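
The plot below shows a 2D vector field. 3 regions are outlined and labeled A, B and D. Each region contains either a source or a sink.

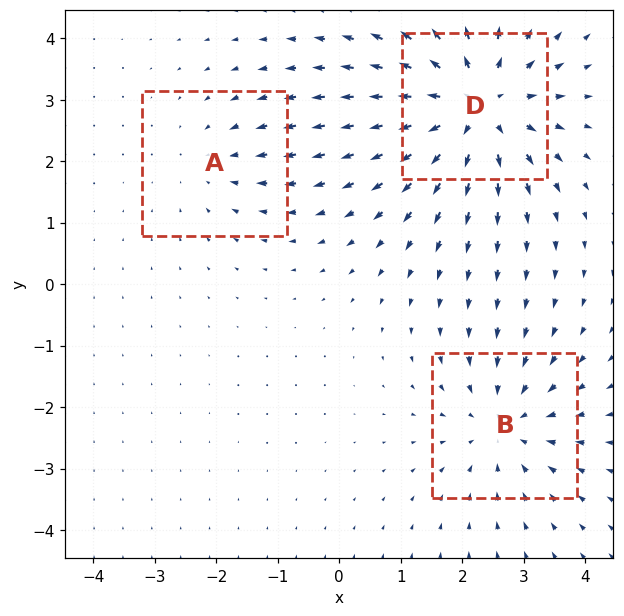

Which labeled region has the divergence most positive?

D

Divergence at each region's feature centre — A: about -2, B: about -3, D: about +5. Region D is most positive.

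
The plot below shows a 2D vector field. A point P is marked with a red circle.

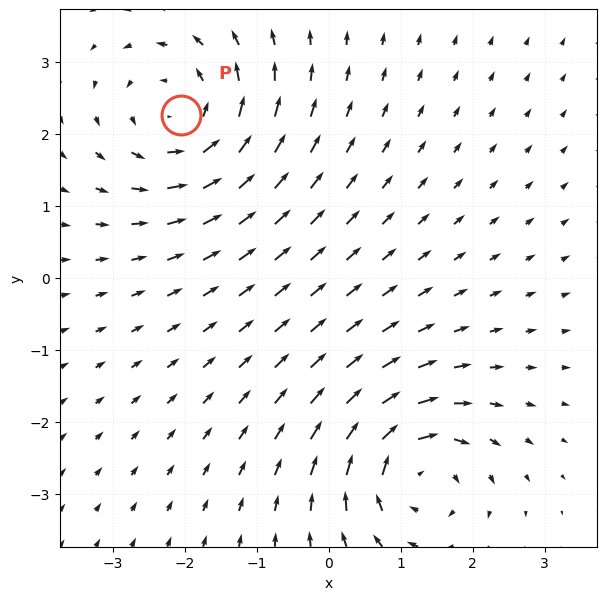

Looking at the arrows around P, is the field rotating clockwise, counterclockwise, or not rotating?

counterclockwise

Near P at (-2.0, 2.3) the arrows circulate counterclockwise. The curl (z-component) there is about +4; positive curl means counterclockwise rotation.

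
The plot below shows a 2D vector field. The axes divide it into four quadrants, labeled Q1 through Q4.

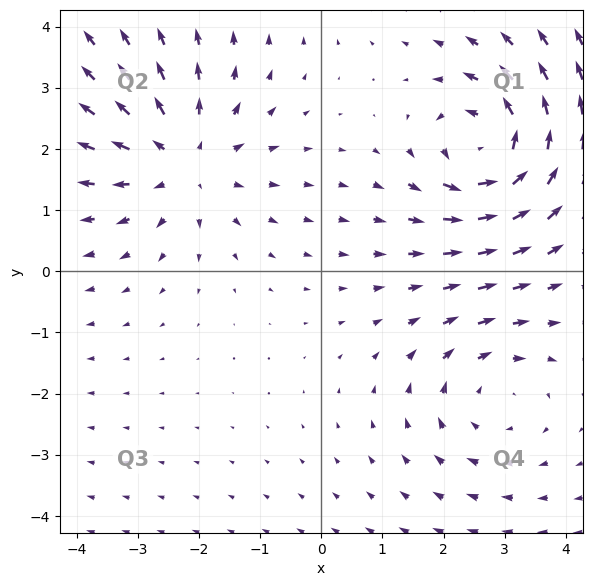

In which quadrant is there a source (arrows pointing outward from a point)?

Q2

The source sits at approximately (-2.2, 1.8), which lies in quadrant Q2. The divergence there is about +3, positive as expected for a source.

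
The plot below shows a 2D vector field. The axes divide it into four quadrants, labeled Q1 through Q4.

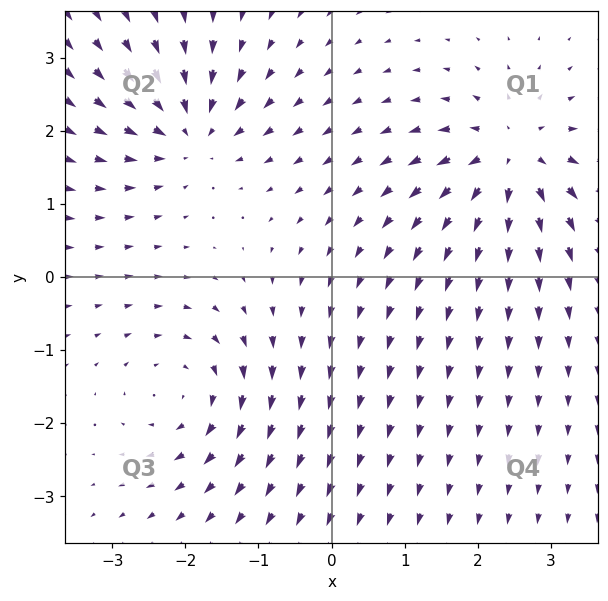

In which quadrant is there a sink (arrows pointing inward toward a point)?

Q2

The sink sits at approximately (-1.9, 2.0), which lies in quadrant Q2. The divergence there is about -5, negative as expected for a sink.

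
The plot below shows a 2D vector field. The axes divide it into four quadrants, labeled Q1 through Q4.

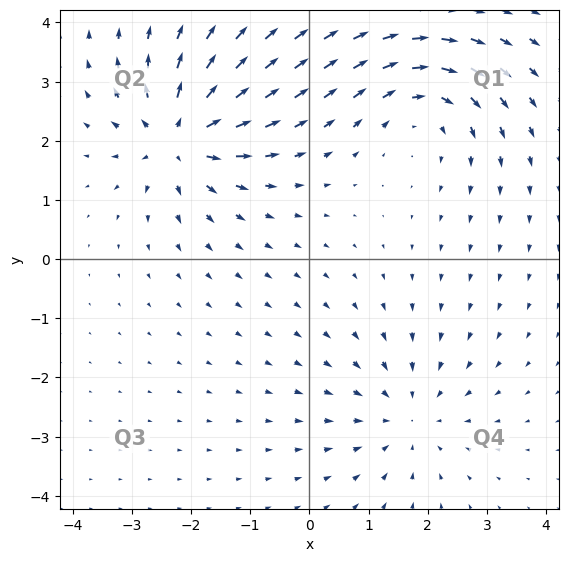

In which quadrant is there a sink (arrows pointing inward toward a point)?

Q4

The sink sits at approximately (1.7, -2.7), which lies in quadrant Q4. The divergence there is about -3, negative as expected for a sink.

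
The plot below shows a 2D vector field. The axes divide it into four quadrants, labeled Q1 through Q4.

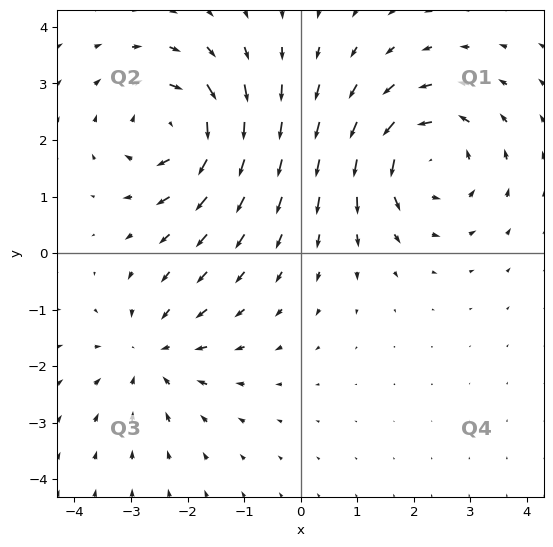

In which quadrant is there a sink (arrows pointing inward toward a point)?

Q3

The sink sits at approximately (-2.6, -1.8), which lies in quadrant Q3. The divergence there is about -3, negative as expected for a sink.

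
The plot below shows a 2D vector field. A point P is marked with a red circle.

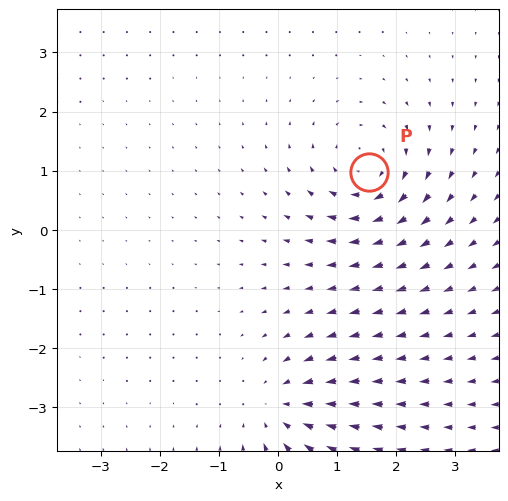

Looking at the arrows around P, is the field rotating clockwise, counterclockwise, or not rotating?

Near P at (1.5, 1.0) the arrows circulate clockwise. The curl (z-component) there is about -6; negative curl means clockwise rotation.

clockwise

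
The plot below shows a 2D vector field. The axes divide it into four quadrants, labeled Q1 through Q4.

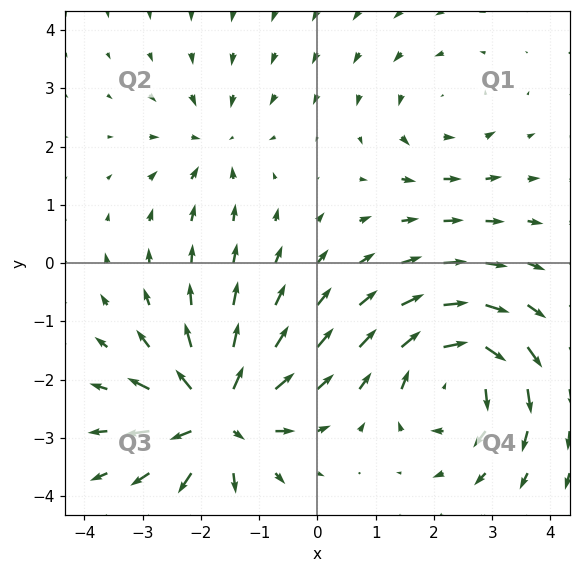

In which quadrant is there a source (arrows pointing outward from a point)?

Q3

The source sits at approximately (-1.7, -2.6), which lies in quadrant Q3. The divergence there is about +7, positive as expected for a source.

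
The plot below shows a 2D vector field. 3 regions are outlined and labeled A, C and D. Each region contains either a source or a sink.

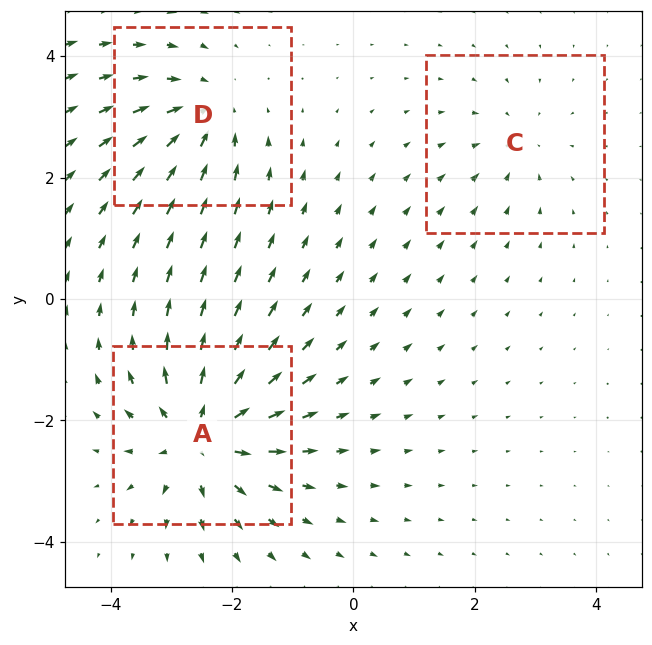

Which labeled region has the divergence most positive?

Divergence at each region's feature centre — A: about +6, C: about -2, D: about -4. Region A is most positive.

A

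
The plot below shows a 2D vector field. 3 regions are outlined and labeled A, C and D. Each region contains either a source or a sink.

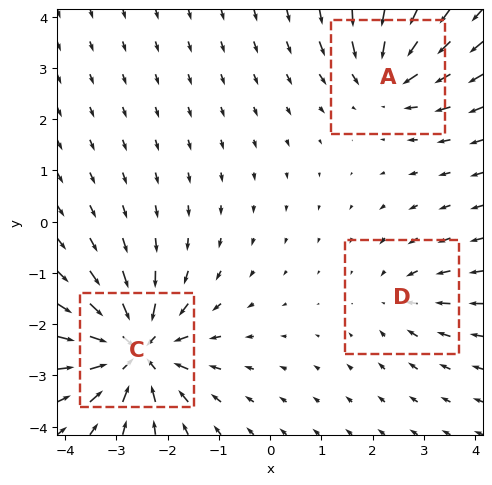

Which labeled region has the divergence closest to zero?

D

Divergence at each region's feature centre — A: about -4, C: about -6, D: about -2. Region D is closest to zero.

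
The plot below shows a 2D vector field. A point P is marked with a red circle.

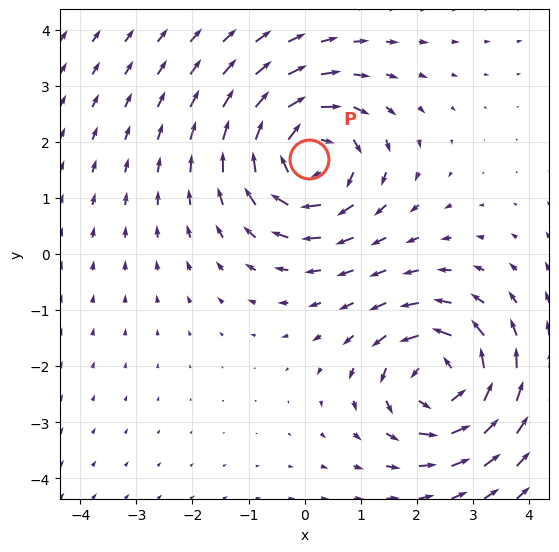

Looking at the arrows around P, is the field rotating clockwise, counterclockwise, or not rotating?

Near P at (0.1, 1.7) the arrows circulate clockwise. The curl (z-component) there is about -6; negative curl means clockwise rotation.

clockwise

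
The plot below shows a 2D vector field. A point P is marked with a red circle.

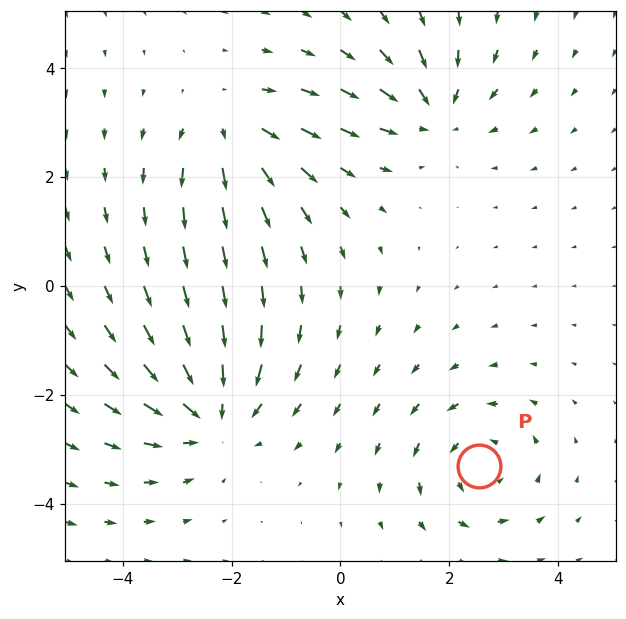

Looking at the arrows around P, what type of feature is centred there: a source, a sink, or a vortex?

At P (2.5, -3.3) the arrows circulate counterclockwise. Divergence ≈0, curl about +4 — near-zero divergence with nonzero curl is a vortex.

vortex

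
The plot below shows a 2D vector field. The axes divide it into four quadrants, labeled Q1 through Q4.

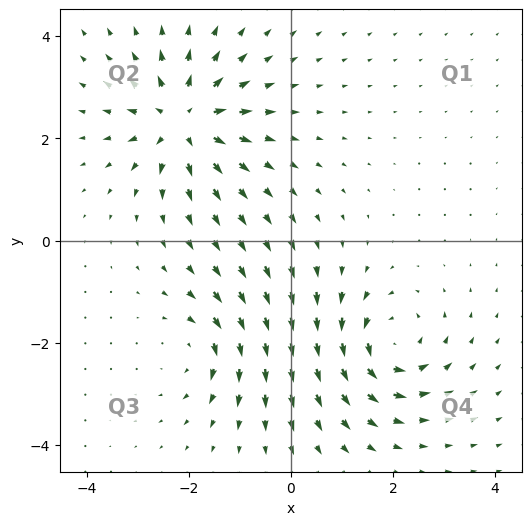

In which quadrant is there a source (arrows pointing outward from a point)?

Q2

The source sits at approximately (-2.1, 2.3), which lies in quadrant Q2. The divergence there is about +6, positive as expected for a source.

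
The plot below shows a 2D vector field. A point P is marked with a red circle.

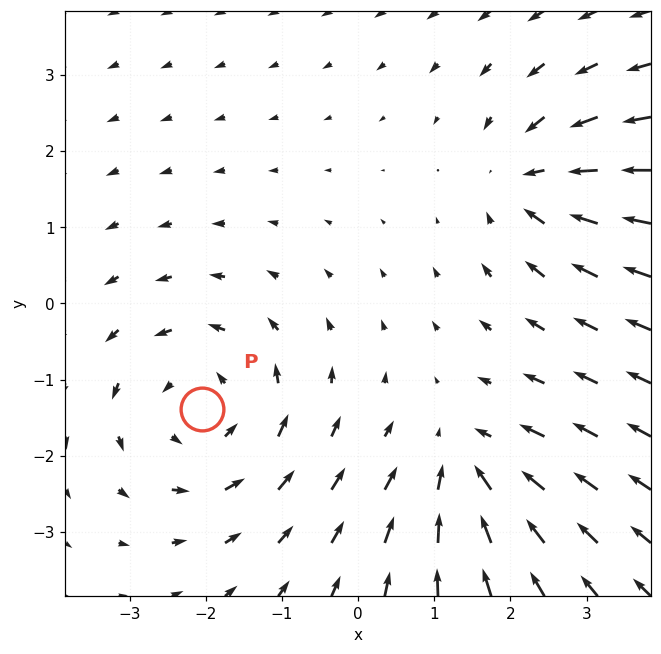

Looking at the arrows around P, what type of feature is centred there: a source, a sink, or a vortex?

At P (-2.1, -1.4) the arrows circulate counterclockwise. Divergence ≈0, curl about +3 — near-zero divergence with nonzero curl is a vortex.

vortex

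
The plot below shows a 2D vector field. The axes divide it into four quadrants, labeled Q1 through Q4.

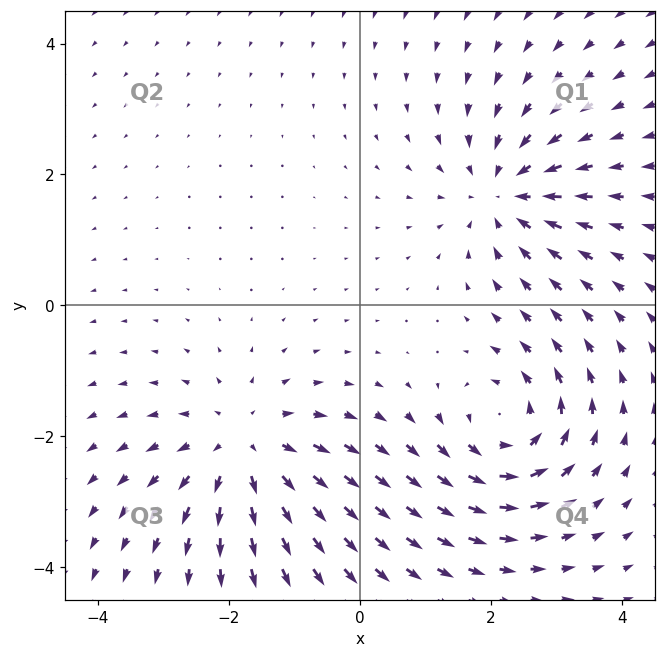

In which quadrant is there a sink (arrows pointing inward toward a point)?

Q1

The sink sits at approximately (2.2, 1.7), which lies in quadrant Q1. The divergence there is about -4, negative as expected for a sink.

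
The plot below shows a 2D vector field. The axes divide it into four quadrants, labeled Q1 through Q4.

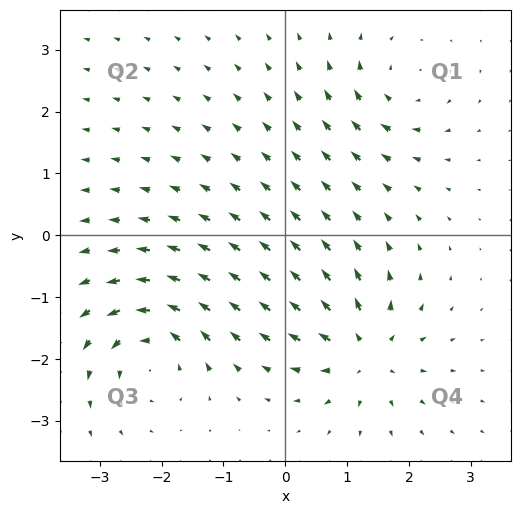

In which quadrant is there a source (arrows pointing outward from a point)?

The source sits at approximately (1.3, -1.9), which lies in quadrant Q4. The divergence there is about +6, positive as expected for a source.

Q4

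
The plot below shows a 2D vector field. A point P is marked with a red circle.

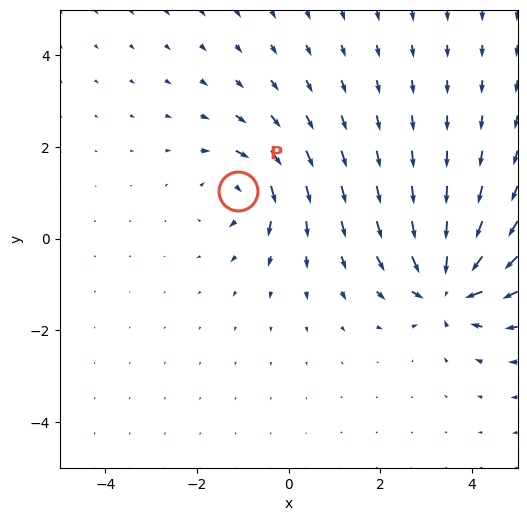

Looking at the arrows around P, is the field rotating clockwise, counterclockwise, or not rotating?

clockwise

Near P at (-1.1, 1.0) the arrows circulate clockwise. The curl (z-component) there is about -5; negative curl means clockwise rotation.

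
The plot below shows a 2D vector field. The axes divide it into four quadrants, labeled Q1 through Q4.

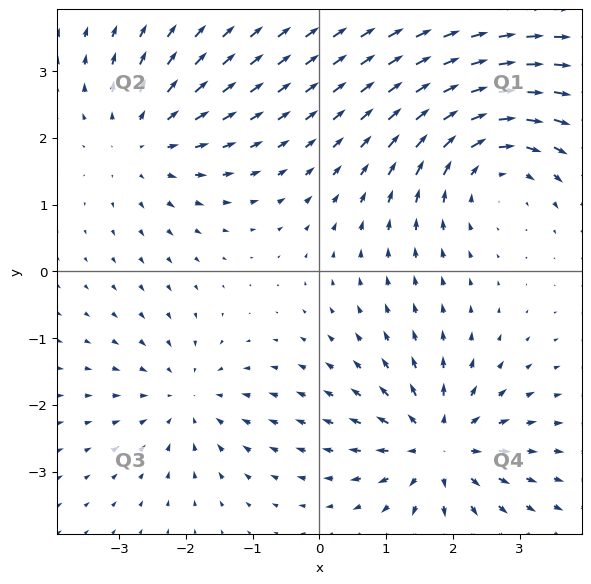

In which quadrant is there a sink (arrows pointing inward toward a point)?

Q3

The sink sits at approximately (-2.0, -1.9), which lies in quadrant Q3. The divergence there is about -3, negative as expected for a sink.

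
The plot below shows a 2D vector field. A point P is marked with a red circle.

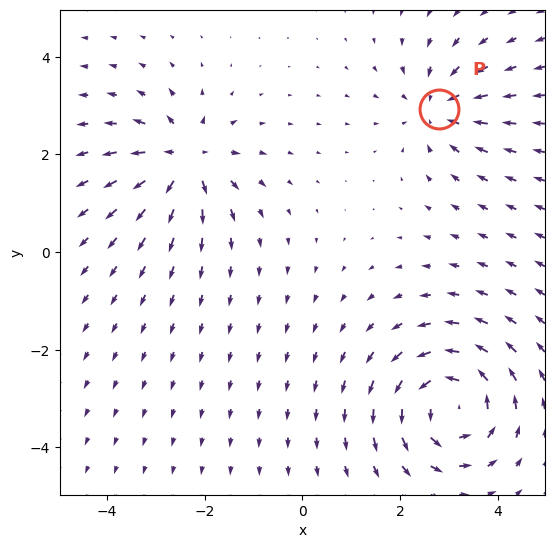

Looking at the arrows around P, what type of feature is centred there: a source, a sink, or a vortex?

At P (2.8, 2.9) the arrows converge inward. Divergence about -4, curl ≈0 — negative divergence with near-zero curl is a sink.

sink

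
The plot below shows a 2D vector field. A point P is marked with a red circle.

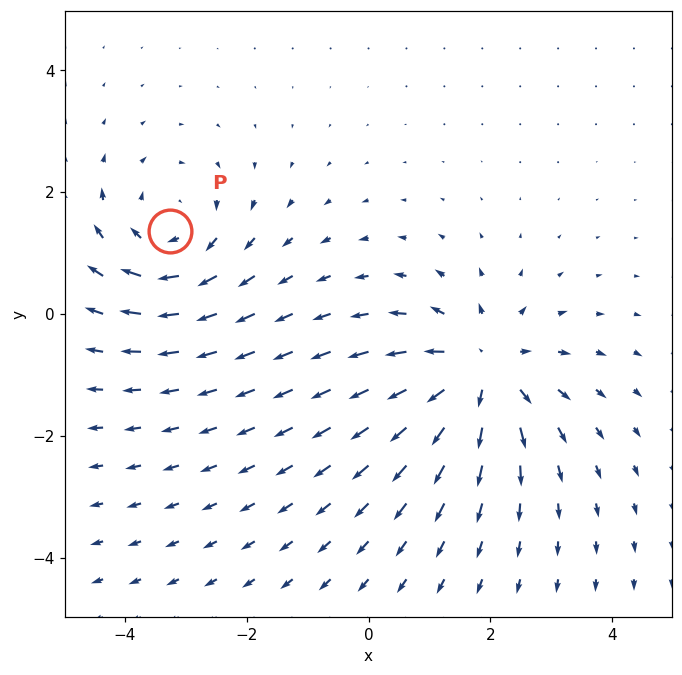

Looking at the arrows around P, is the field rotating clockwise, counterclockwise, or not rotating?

clockwise

Near P at (-3.3, 1.4) the arrows circulate clockwise. The curl (z-component) there is about -3; negative curl means clockwise rotation.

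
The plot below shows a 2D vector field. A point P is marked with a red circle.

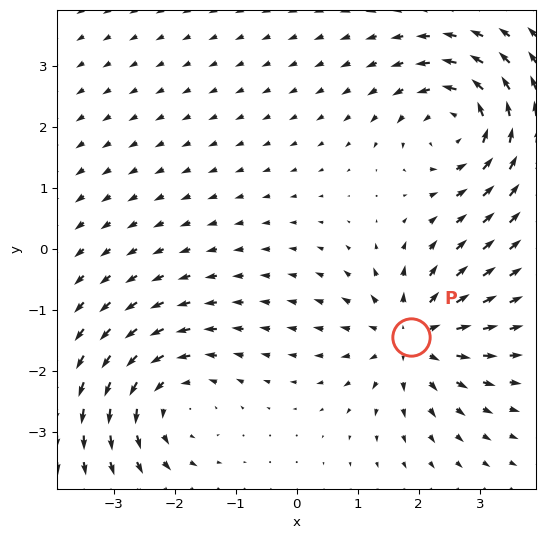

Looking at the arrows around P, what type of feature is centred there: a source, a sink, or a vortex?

source

At P (1.9, -1.4) the arrows spread outward. Divergence about +6, curl ≈0 — positive divergence with near-zero curl is a source.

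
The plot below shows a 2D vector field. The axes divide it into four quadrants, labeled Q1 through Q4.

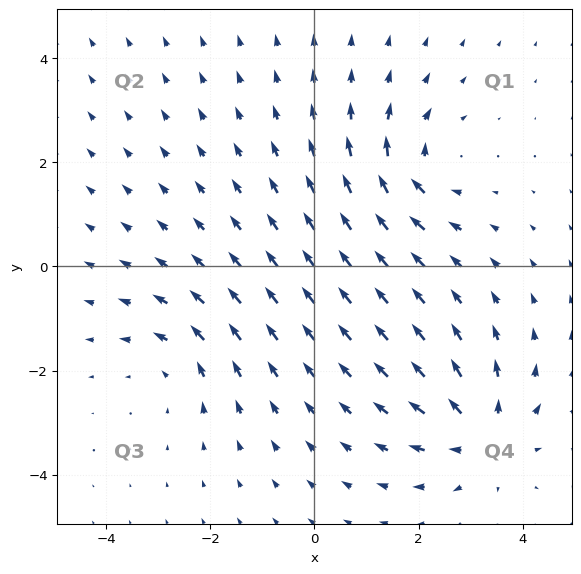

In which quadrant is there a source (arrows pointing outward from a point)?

Q4

The source sits at approximately (3.2, -3.2), which lies in quadrant Q4. The divergence there is about +5, positive as expected for a source.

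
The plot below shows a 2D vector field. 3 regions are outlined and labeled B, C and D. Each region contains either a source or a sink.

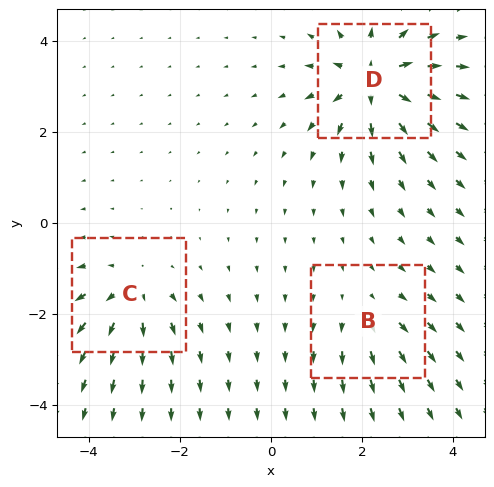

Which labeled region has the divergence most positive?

Divergence at each region's feature centre — B: about +3, C: about +4, D: about +6. Region D is most positive.

D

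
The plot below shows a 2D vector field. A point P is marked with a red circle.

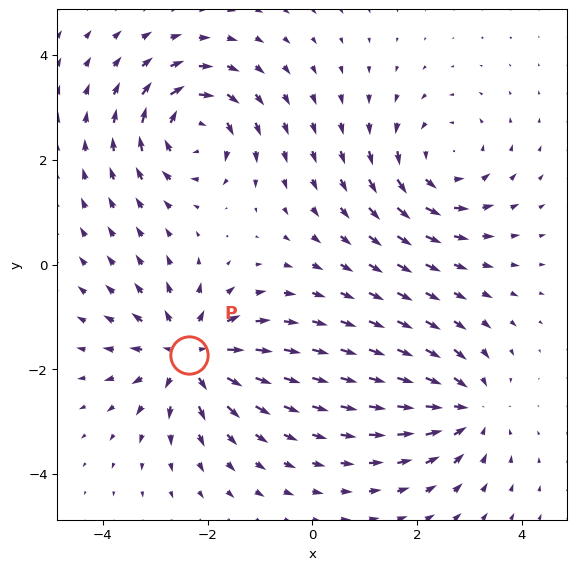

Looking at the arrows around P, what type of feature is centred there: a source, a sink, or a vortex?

At P (-2.4, -1.7) the arrows spread outward. Divergence about +5, curl ≈0 — positive divergence with near-zero curl is a source.

source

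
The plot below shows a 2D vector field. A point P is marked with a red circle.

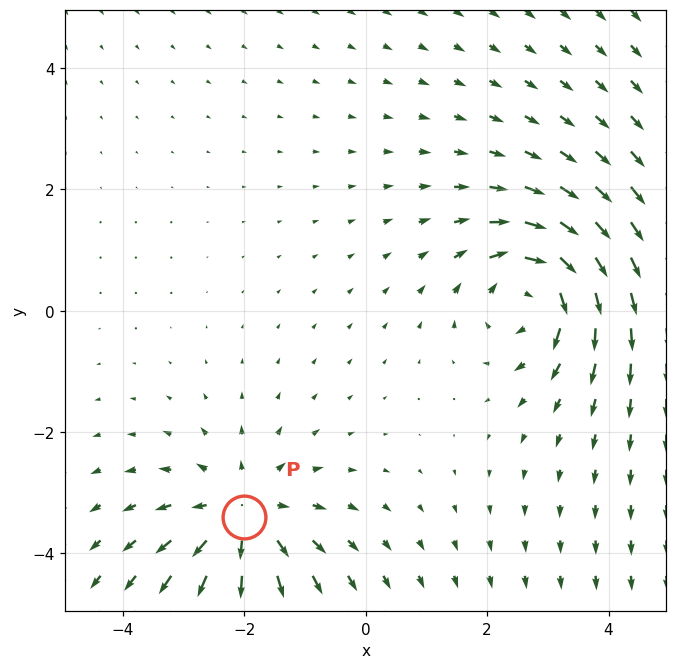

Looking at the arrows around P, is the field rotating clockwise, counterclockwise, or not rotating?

Near P at (-2.0, -3.4) the arrows show no circulation. The curl there is ≈0.

not rotating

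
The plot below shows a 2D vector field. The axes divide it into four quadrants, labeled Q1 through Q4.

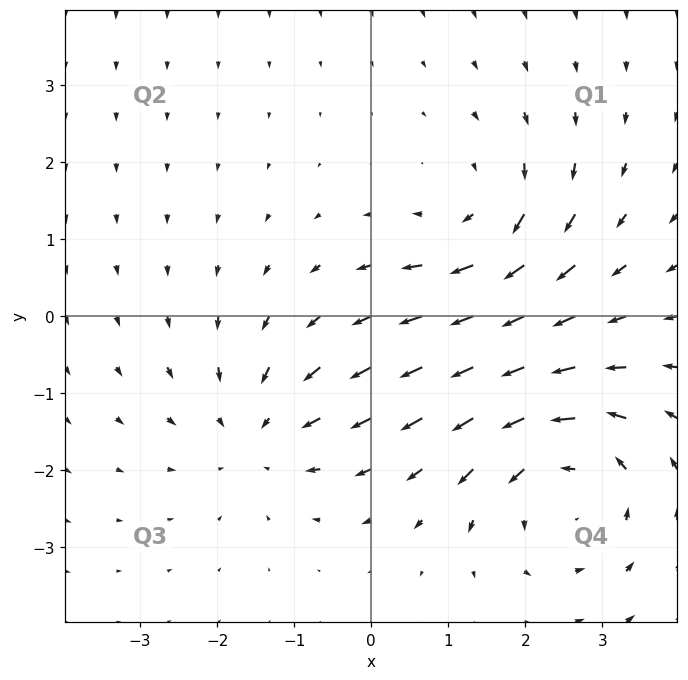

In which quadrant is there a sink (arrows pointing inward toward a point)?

Q3

The sink sits at approximately (-1.4, -1.5), which lies in quadrant Q3. The divergence there is about -3, negative as expected for a sink.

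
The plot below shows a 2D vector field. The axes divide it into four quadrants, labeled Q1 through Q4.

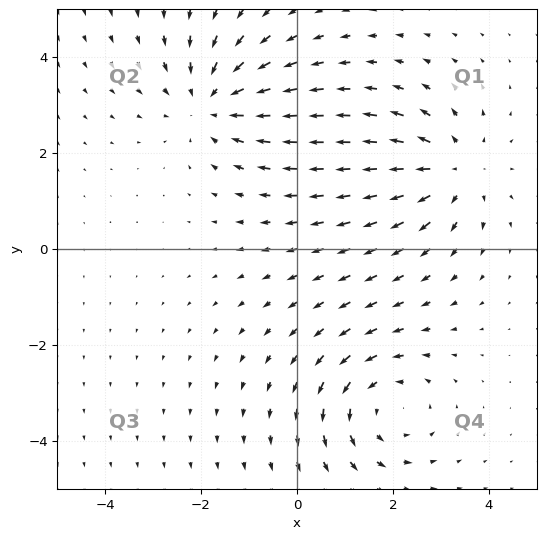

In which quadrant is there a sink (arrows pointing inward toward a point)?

The sink sits at approximately (-1.8, 3.1), which lies in quadrant Q2. The divergence there is about -4, negative as expected for a sink.

Q2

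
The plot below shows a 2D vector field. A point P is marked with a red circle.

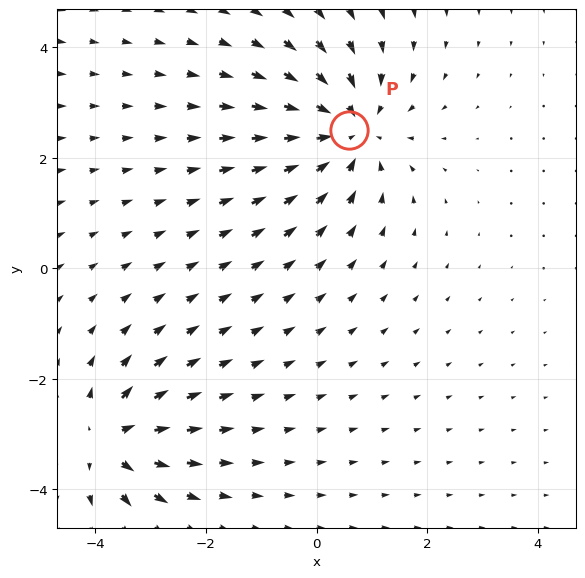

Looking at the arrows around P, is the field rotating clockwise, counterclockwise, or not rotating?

Near P at (0.6, 2.5) the arrows show no circulation. The curl there is ≈0.

not rotating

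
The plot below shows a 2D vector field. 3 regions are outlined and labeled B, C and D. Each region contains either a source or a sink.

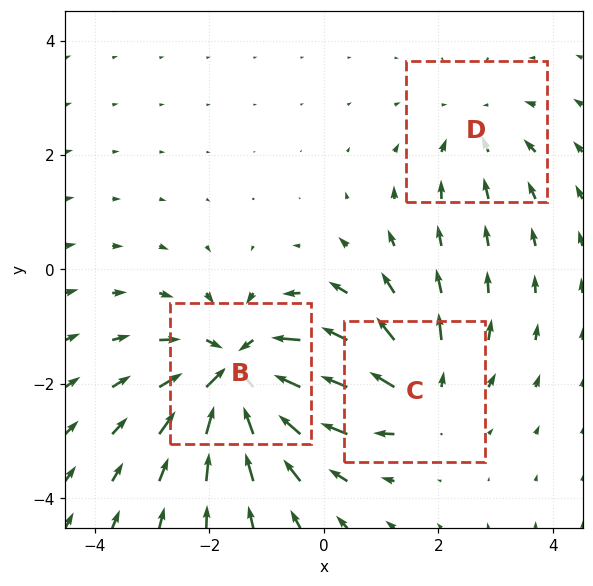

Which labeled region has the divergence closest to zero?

D

Divergence at each region's feature centre — B: about -5, C: about +3, D: about -2. Region D is closest to zero.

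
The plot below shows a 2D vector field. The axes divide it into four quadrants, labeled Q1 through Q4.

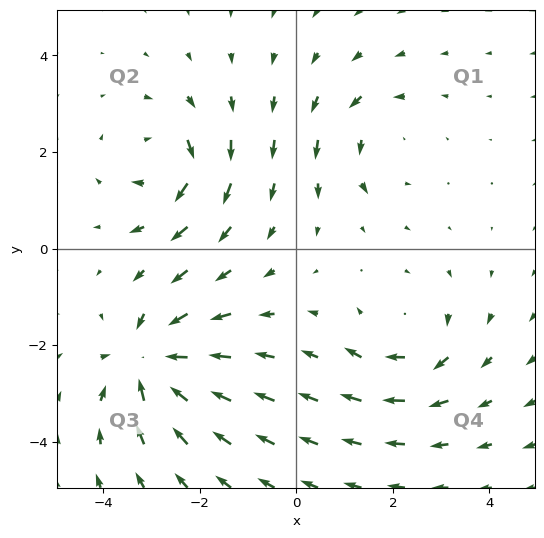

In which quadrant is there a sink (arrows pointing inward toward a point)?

Q3

The sink sits at approximately (-3.0, -2.3), which lies in quadrant Q3. The divergence there is about -6, negative as expected for a sink.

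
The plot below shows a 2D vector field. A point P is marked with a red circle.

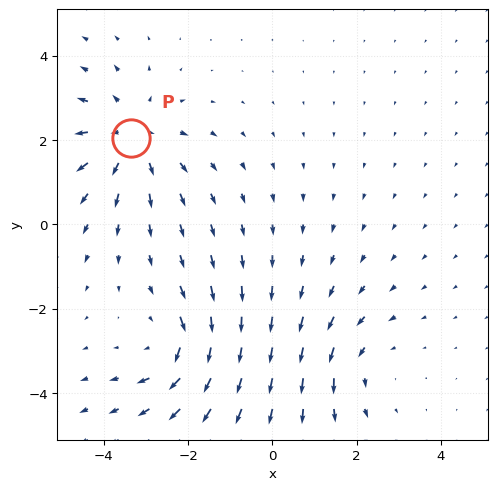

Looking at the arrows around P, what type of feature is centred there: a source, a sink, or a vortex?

At P (-3.3, 2.0) the arrows spread outward. Divergence about +3, curl ≈0 — positive divergence with near-zero curl is a source.

source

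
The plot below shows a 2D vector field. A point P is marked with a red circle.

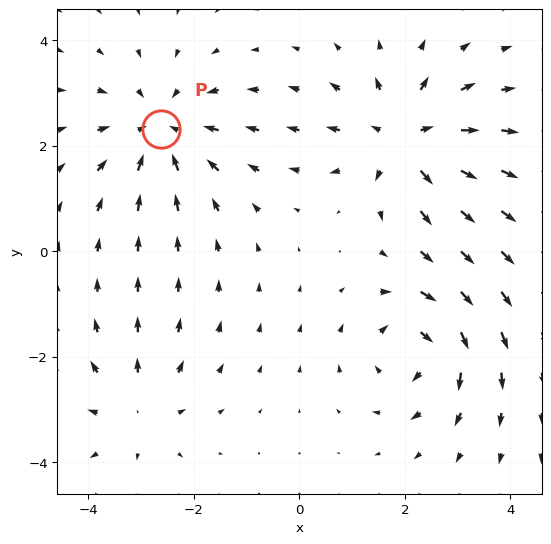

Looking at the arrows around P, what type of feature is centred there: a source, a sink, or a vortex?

At P (-2.6, 2.3) the arrows converge inward. Divergence about -4, curl ≈0 — negative divergence with near-zero curl is a sink.

sink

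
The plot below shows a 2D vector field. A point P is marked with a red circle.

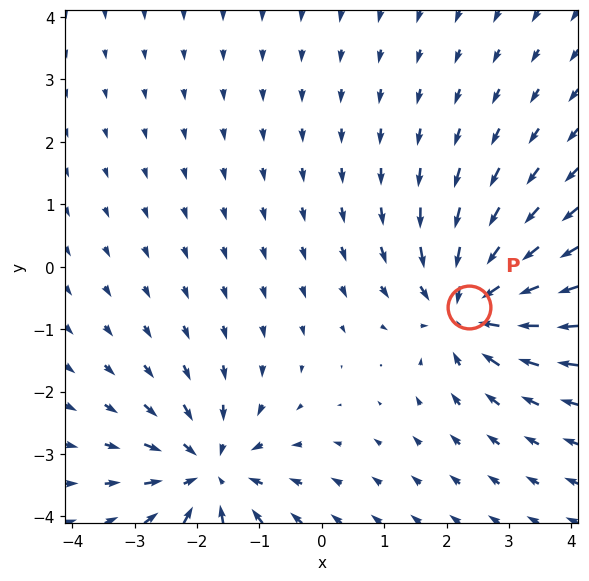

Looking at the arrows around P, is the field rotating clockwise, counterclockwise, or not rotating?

not rotating

Near P at (2.4, -0.6) the arrows show no circulation. The curl there is ≈0.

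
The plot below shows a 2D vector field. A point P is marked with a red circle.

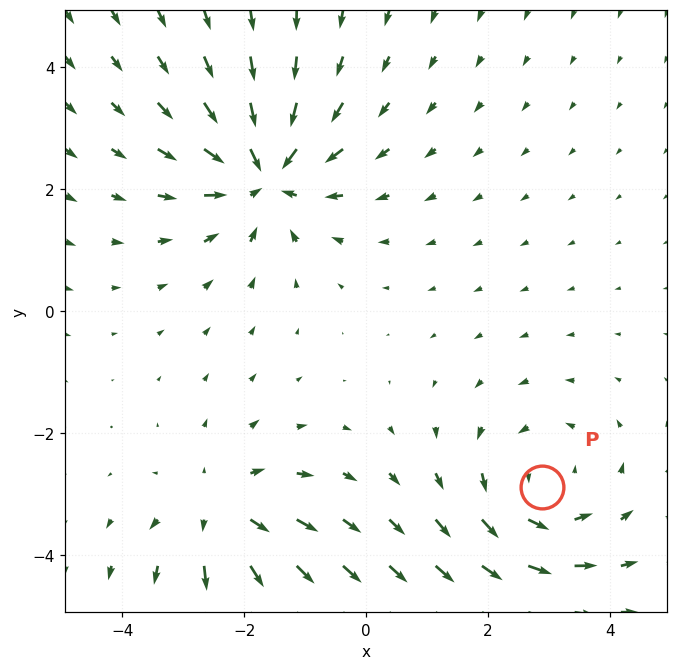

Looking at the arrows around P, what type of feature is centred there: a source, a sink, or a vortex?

vortex

At P (2.9, -2.9) the arrows circulate counterclockwise. Divergence ≈0, curl about +3 — near-zero divergence with nonzero curl is a vortex.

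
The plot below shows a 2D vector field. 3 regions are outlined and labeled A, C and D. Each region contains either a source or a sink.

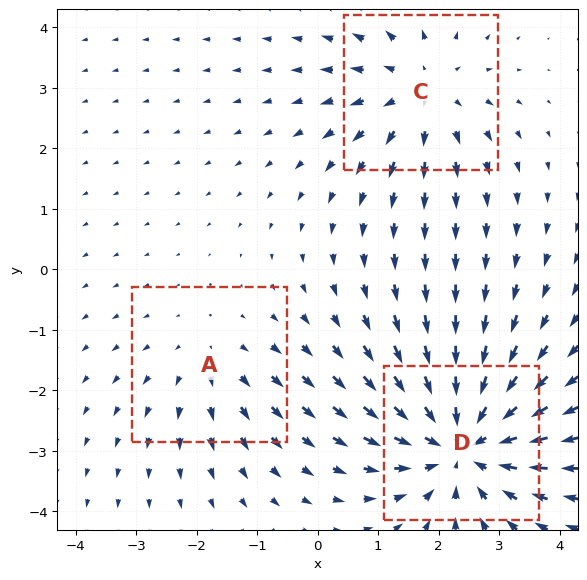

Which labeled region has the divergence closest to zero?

A

Divergence at each region's feature centre — A: about +2, C: about +3, D: about -4. Region A is closest to zero.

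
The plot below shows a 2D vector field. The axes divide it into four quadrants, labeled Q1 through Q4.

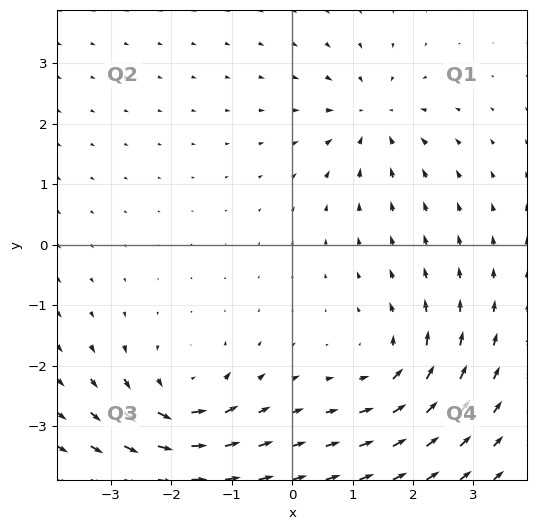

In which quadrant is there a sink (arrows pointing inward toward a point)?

Q1

The sink sits at approximately (1.3, 2.1), which lies in quadrant Q1. The divergence there is about -3, negative as expected for a sink.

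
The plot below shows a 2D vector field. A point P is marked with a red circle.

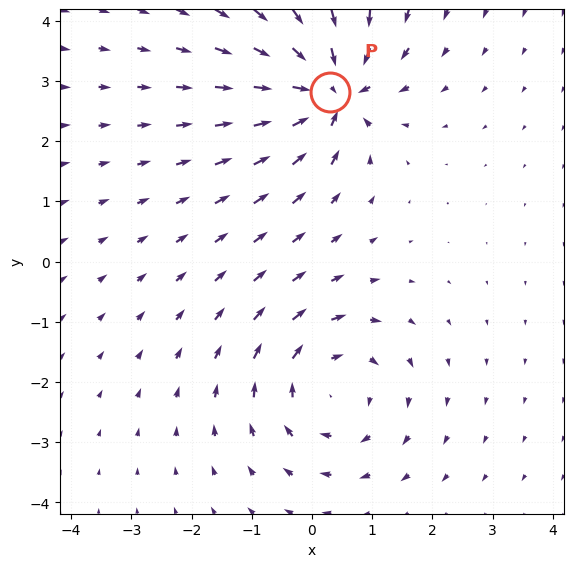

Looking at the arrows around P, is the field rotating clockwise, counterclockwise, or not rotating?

not rotating

Near P at (0.3, 2.8) the arrows show no circulation. The curl there is ≈0.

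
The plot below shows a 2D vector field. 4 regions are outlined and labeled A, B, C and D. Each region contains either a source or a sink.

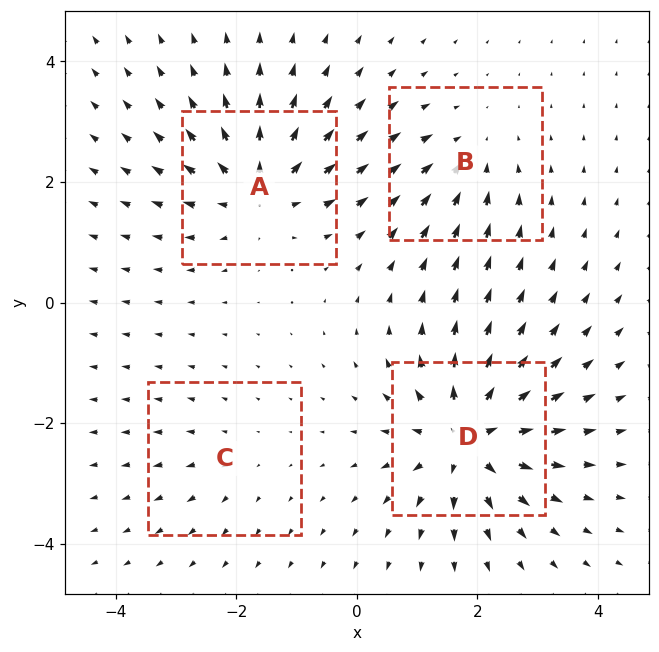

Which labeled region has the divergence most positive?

Divergence at each region's feature centre — A: about +6, B: about -4, C: about +2, D: about +8. Region D is most positive.

D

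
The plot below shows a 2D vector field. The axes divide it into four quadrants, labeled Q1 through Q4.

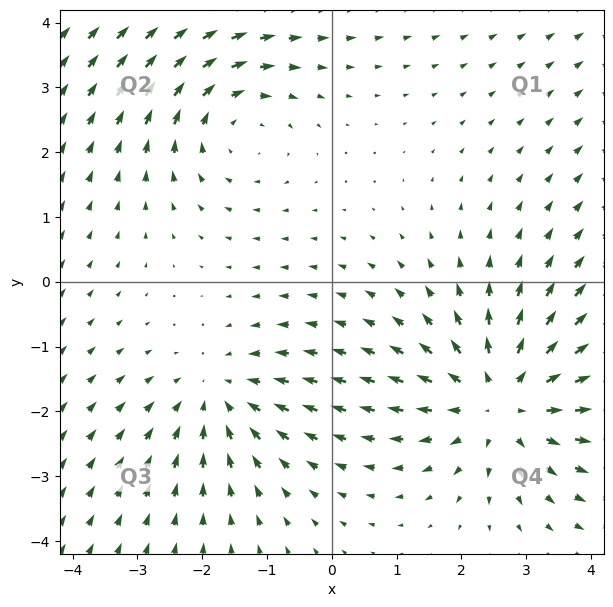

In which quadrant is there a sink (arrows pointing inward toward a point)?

The sink sits at approximately (-1.7, -1.8), which lies in quadrant Q3. The divergence there is about -2, negative as expected for a sink.

Q3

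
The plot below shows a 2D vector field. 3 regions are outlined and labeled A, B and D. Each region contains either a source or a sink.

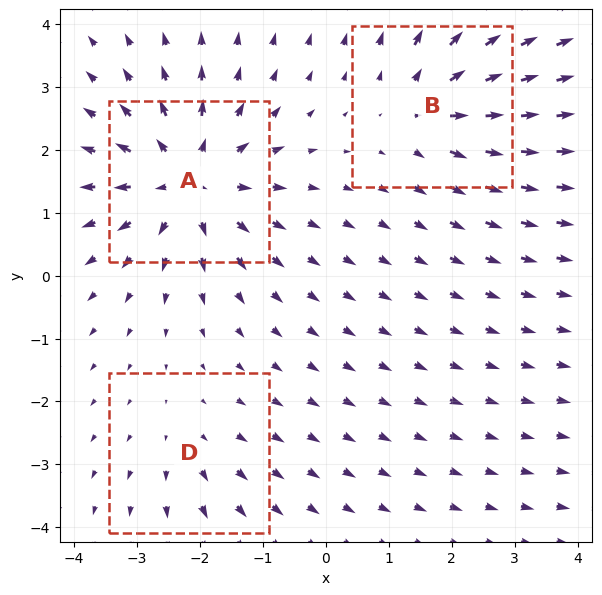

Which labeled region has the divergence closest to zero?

Divergence at each region's feature centre — A: about +5, B: about +3, D: about +2. Region D is closest to zero.

D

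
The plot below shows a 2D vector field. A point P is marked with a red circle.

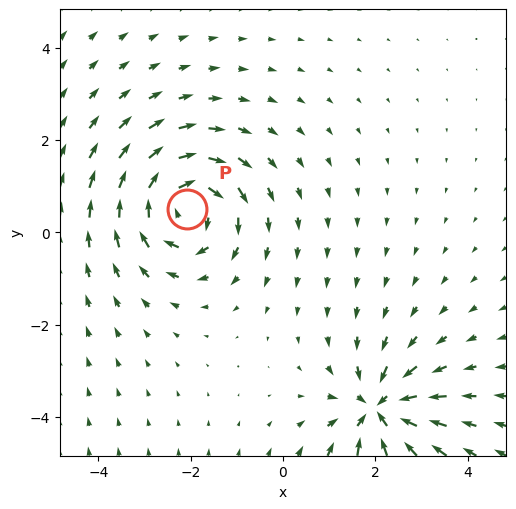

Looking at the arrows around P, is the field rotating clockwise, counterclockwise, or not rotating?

clockwise

Near P at (-2.1, 0.5) the arrows circulate clockwise. The curl (z-component) there is about -4; negative curl means clockwise rotation.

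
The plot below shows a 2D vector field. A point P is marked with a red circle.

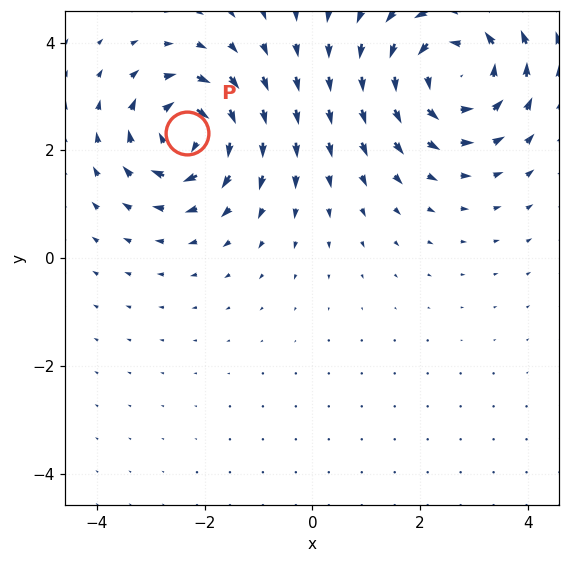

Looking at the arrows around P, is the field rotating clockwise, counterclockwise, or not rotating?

Near P at (-2.3, 2.3) the arrows circulate clockwise. The curl (z-component) there is about -6; negative curl means clockwise rotation.

clockwise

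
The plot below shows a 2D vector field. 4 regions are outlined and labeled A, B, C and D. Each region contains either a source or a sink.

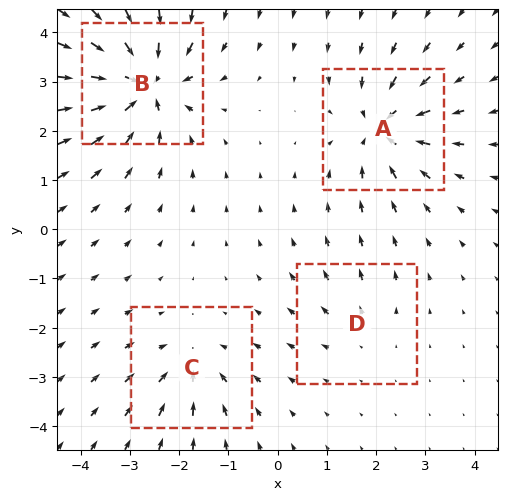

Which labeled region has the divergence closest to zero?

D

Divergence at each region's feature centre — A: about -6, B: about -9, C: about -4, D: about +2. Region D is closest to zero.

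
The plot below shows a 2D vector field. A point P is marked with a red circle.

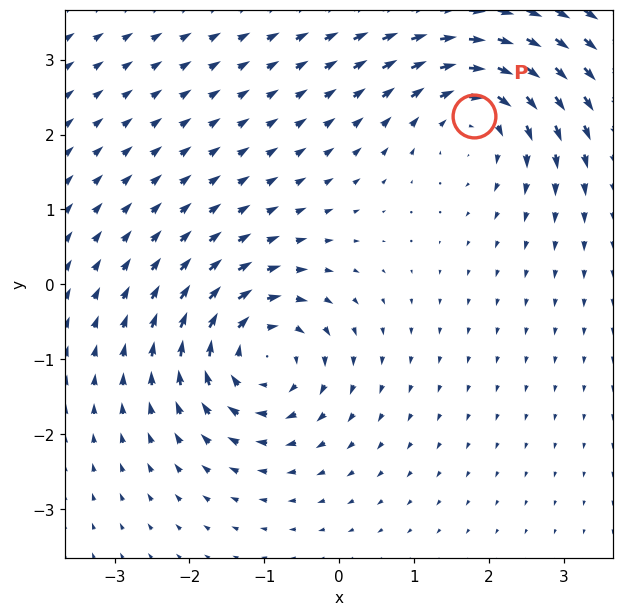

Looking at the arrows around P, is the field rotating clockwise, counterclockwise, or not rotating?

clockwise

Near P at (1.8, 2.2) the arrows circulate clockwise. The curl (z-component) there is about -5; negative curl means clockwise rotation.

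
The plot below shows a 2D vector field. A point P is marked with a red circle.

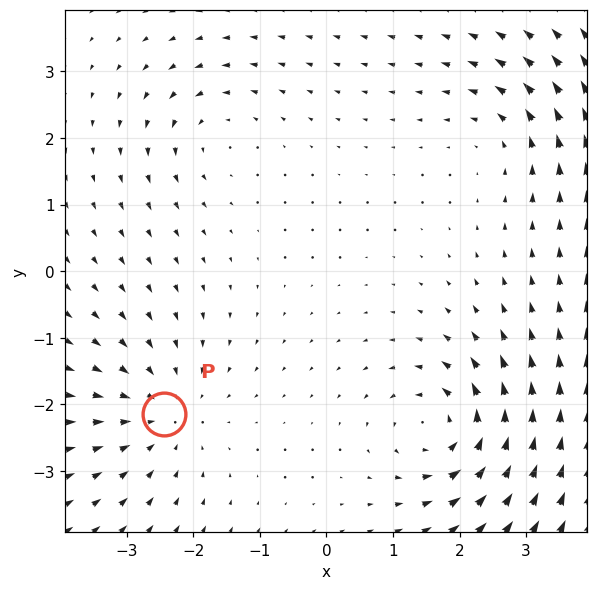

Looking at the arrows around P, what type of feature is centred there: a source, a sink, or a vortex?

sink

At P (-2.4, -2.1) the arrows converge inward. Divergence about -3, curl ≈0 — negative divergence with near-zero curl is a sink.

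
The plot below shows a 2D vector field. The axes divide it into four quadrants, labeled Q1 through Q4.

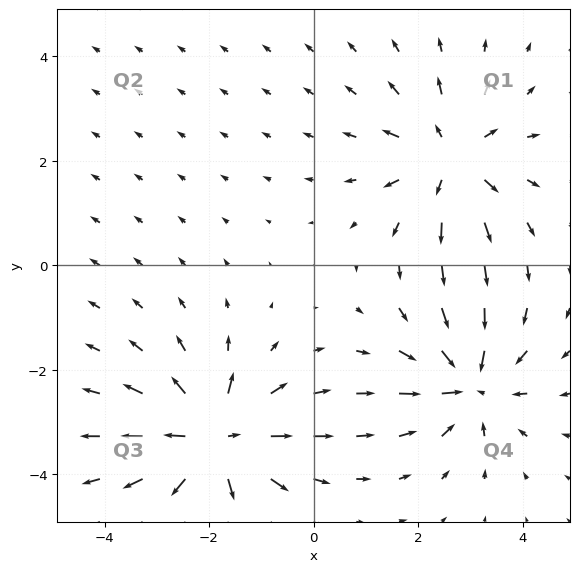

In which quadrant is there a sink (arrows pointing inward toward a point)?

The sink sits at approximately (3.0, -2.3), which lies in quadrant Q4. The divergence there is about -5, negative as expected for a sink.

Q4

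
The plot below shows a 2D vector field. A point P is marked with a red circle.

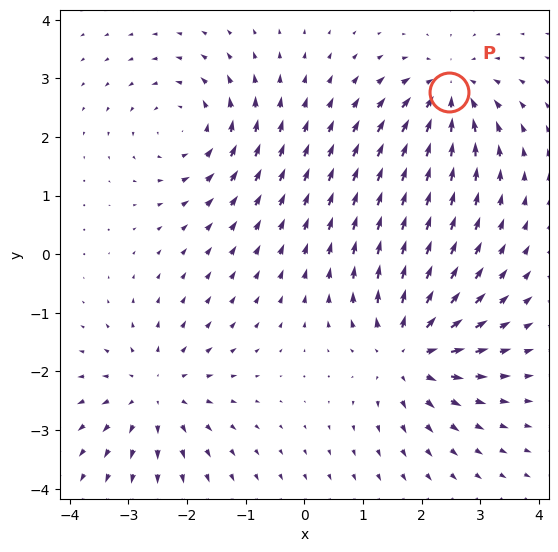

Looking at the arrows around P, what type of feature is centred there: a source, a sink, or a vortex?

sink

At P (2.5, 2.8) the arrows converge inward. Divergence about -5, curl ≈0 — negative divergence with near-zero curl is a sink.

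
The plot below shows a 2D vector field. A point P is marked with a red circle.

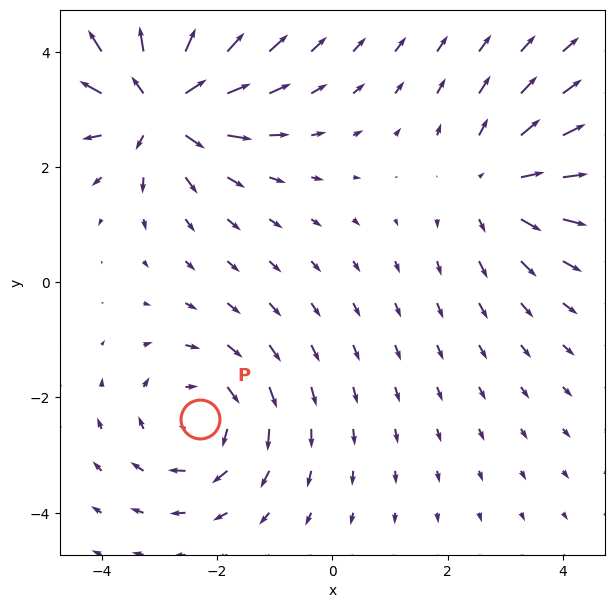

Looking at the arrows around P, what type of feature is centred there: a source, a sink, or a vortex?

At P (-2.3, -2.4) the arrows circulate clockwise. Divergence ≈0, curl about -3 — near-zero divergence with nonzero curl is a vortex.

vortex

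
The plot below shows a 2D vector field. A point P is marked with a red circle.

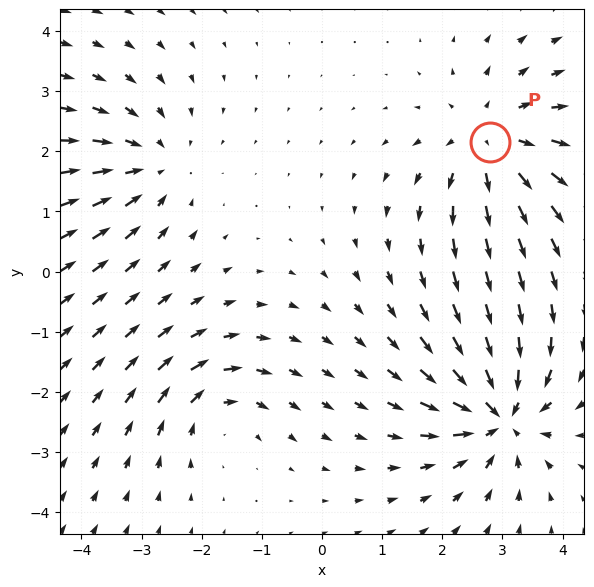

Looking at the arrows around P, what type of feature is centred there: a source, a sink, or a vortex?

At P (2.8, 2.2) the arrows spread outward. Divergence about +5, curl ≈0 — positive divergence with near-zero curl is a source.

source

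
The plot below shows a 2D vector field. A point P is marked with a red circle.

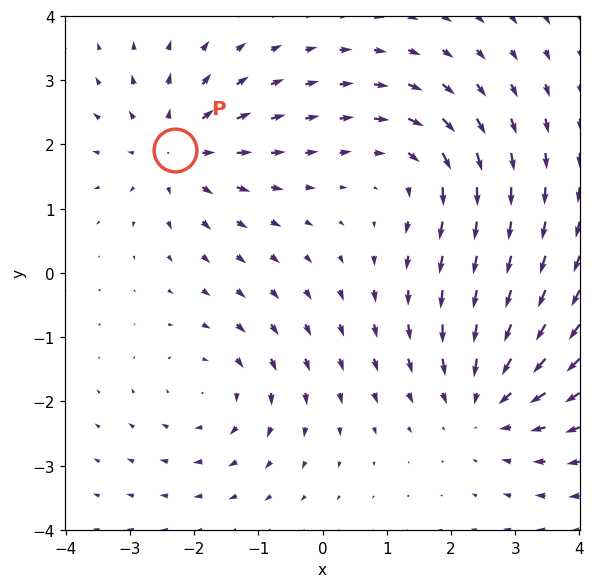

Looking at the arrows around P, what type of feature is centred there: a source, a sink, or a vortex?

source

At P (-2.3, 1.9) the arrows spread outward. Divergence about +4, curl ≈0 — positive divergence with near-zero curl is a source.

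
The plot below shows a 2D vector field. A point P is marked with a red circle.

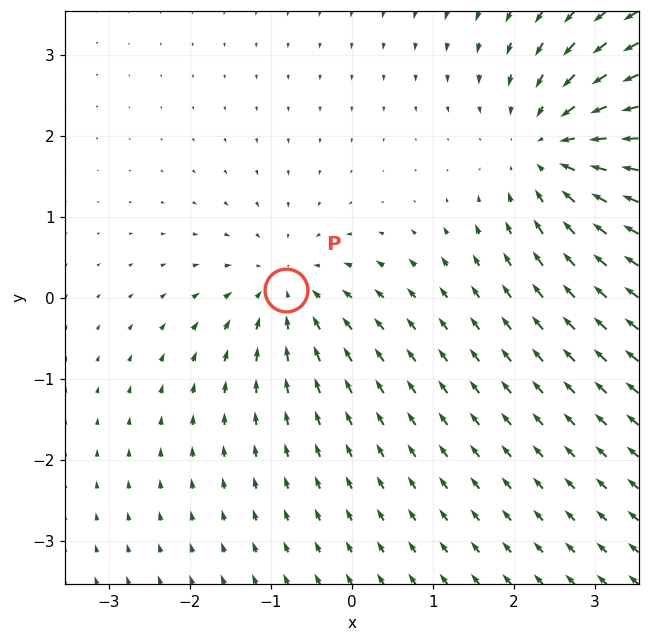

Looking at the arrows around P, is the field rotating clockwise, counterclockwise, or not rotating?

not rotating

Near P at (-0.8, 0.1) the arrows show no circulation. The curl there is ≈0.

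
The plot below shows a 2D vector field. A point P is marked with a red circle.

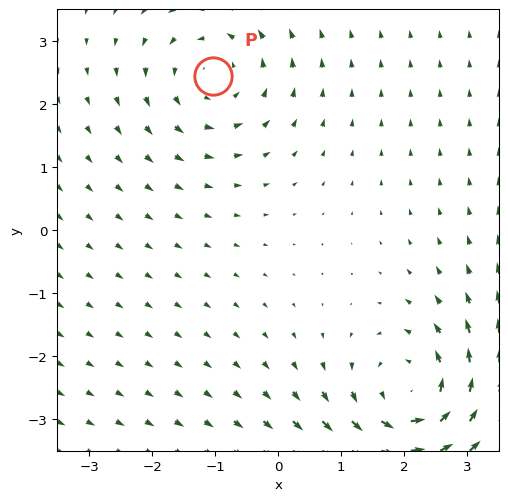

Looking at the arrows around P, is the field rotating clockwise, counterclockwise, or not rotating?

Near P at (-1.0, 2.4) the arrows circulate counterclockwise. The curl (z-component) there is about +3; positive curl means counterclockwise rotation.

counterclockwise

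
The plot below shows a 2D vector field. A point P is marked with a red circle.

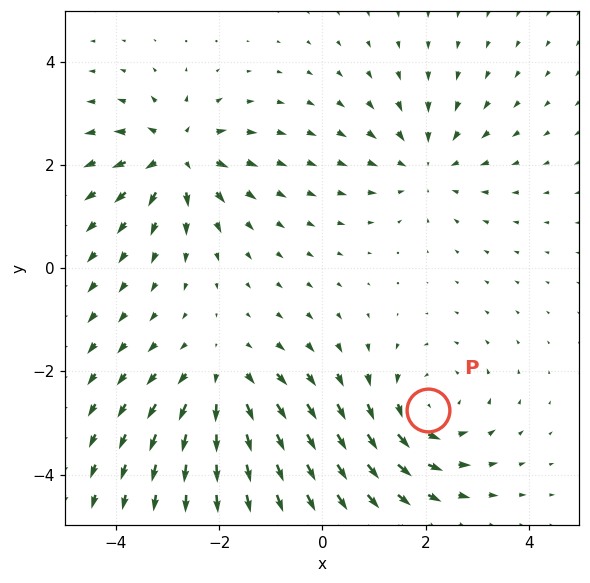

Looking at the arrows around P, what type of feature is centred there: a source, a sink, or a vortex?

vortex

At P (2.0, -2.8) the arrows circulate counterclockwise. Divergence ≈0, curl about +4 — near-zero divergence with nonzero curl is a vortex.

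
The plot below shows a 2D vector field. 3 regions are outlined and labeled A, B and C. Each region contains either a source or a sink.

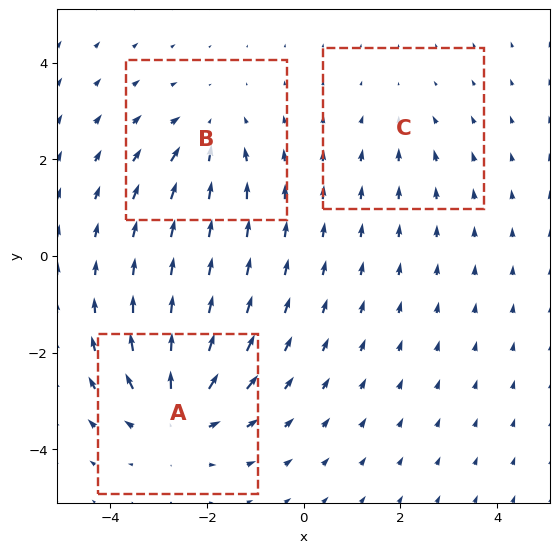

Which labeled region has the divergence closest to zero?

C

Divergence at each region's feature centre — A: about +5, B: about -3, C: about -2. Region C is closest to zero.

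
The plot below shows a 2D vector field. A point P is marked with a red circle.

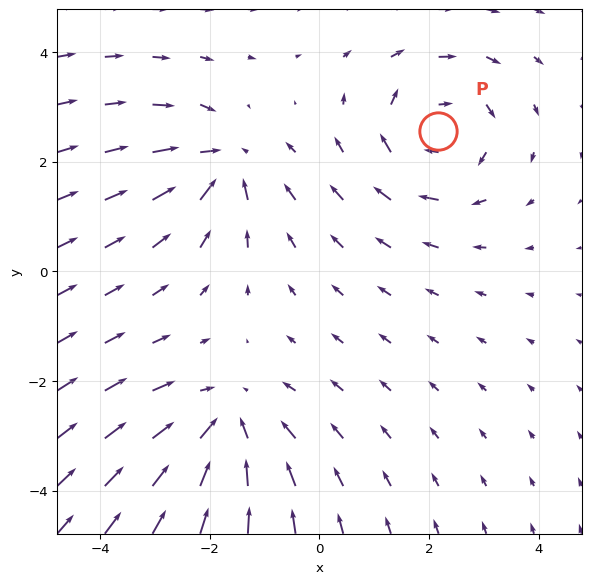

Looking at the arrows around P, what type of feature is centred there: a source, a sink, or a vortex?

vortex

At P (2.2, 2.6) the arrows circulate clockwise. Divergence ≈0, curl about -4 — near-zero divergence with nonzero curl is a vortex.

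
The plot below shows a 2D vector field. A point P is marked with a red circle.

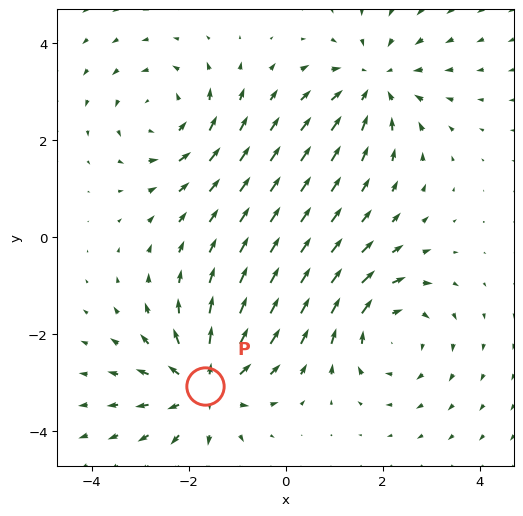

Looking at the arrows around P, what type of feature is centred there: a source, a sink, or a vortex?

At P (-1.7, -3.1) the arrows spread outward. Divergence about +5, curl ≈0 — positive divergence with near-zero curl is a source.

source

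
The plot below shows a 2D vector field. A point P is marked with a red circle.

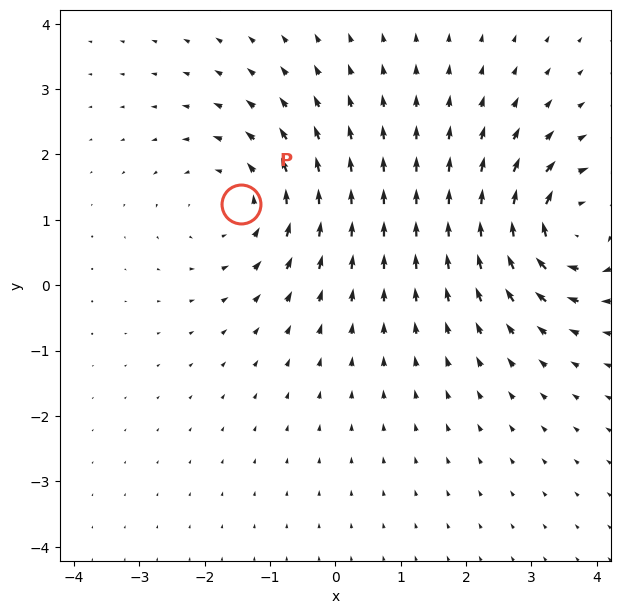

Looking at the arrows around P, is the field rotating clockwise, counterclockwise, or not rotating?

Near P at (-1.4, 1.2) the arrows circulate counterclockwise. The curl (z-component) there is about +3; positive curl means counterclockwise rotation.

counterclockwise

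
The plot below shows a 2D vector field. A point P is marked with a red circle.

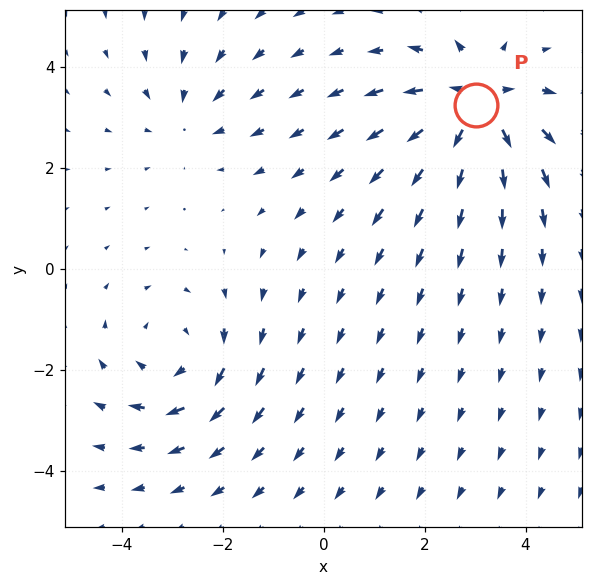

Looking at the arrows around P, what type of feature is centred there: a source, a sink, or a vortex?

At P (3.0, 3.2) the arrows spread outward. Divergence about +5, curl ≈0 — positive divergence with near-zero curl is a source.

source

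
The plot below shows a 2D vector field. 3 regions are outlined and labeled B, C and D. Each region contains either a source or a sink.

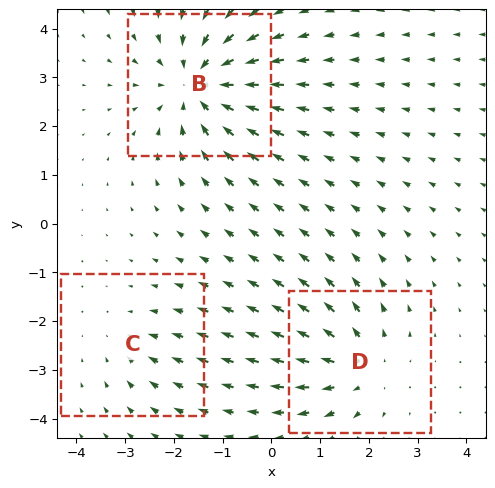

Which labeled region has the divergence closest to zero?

C

Divergence at each region's feature centre — B: about -4, C: about -2, D: about +3. Region C is closest to zero.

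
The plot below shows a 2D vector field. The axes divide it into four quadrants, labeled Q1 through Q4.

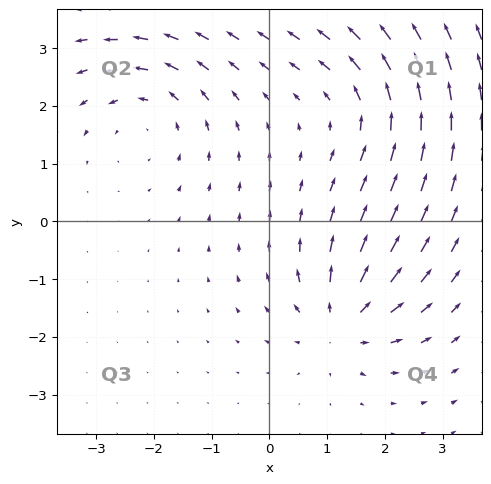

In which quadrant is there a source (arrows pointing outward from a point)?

The source sits at approximately (1.3, -1.7), which lies in quadrant Q4. The divergence there is about +5, positive as expected for a source.

Q4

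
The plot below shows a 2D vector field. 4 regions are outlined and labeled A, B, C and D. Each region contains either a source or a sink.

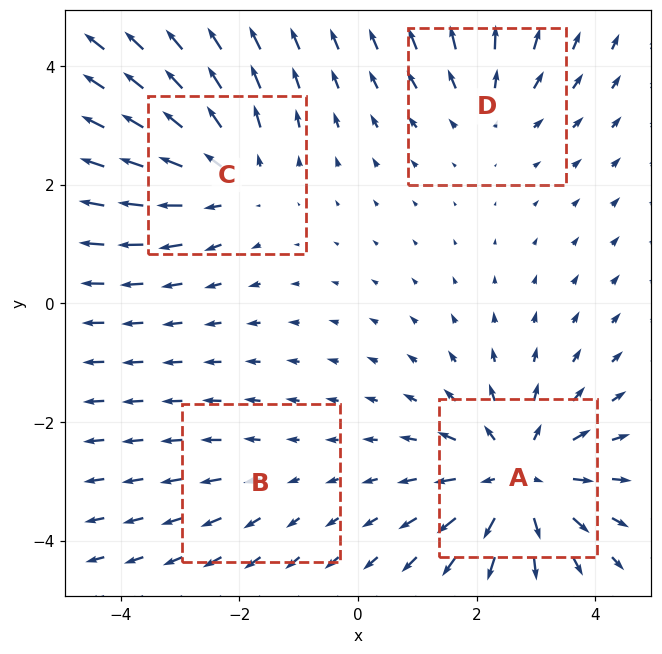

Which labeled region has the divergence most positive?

Divergence at each region's feature centre — A: about +6, B: about +2, C: about +4, D: about +3. Region A is most positive.

A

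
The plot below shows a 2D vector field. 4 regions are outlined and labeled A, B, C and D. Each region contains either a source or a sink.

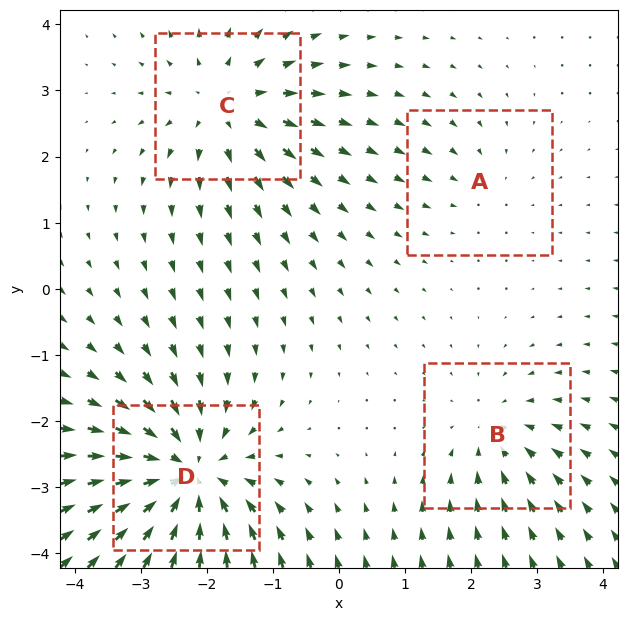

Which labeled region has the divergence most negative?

Divergence at each region's feature centre — A: about -2, B: about -3, C: about +5, D: about -7. Region D is most negative.

D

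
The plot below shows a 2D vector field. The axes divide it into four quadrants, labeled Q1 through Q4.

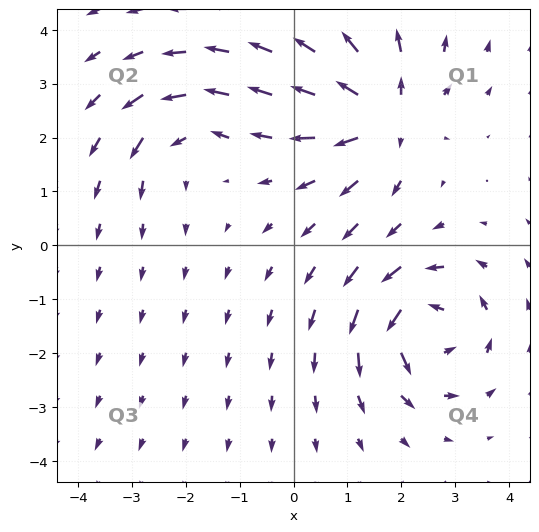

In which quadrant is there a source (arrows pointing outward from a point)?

Q1

The source sits at approximately (1.7, 2.4), which lies in quadrant Q1. The divergence there is about +5, positive as expected for a source.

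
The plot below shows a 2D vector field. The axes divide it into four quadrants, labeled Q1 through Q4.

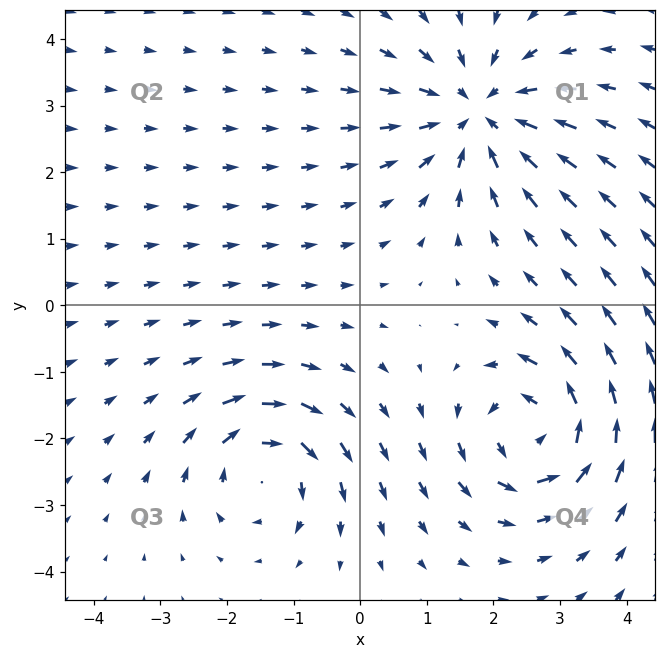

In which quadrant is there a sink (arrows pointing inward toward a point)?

The sink sits at approximately (1.8, 2.9), which lies in quadrant Q1. The divergence there is about -4, negative as expected for a sink.

Q1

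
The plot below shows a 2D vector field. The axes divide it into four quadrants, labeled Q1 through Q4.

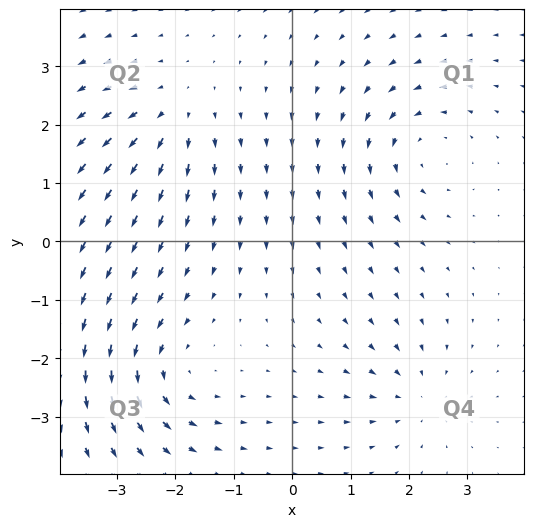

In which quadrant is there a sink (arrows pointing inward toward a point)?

Q4

The sink sits at approximately (2.1, -2.7), which lies in quadrant Q4. The divergence there is about -4, negative as expected for a sink.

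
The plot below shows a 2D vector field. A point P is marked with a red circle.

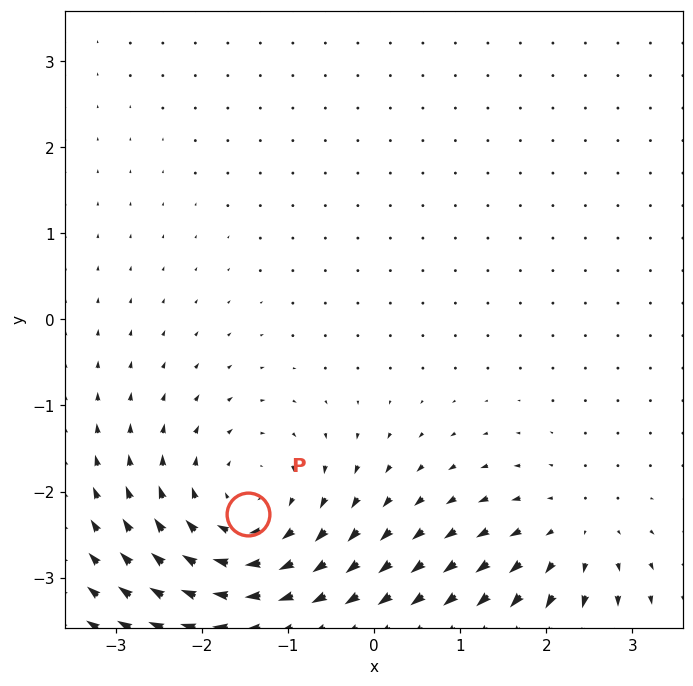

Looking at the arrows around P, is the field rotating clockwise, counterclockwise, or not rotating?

clockwise

Near P at (-1.5, -2.3) the arrows circulate clockwise. The curl (z-component) there is about -4; negative curl means clockwise rotation.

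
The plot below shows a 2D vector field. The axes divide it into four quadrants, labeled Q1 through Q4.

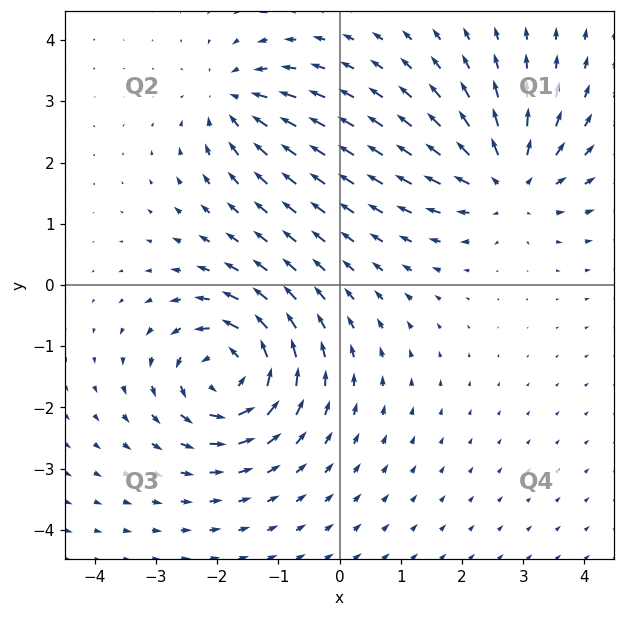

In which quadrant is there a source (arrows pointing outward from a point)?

Q1

The source sits at approximately (2.8, 1.7), which lies in quadrant Q1. The divergence there is about +5, positive as expected for a source.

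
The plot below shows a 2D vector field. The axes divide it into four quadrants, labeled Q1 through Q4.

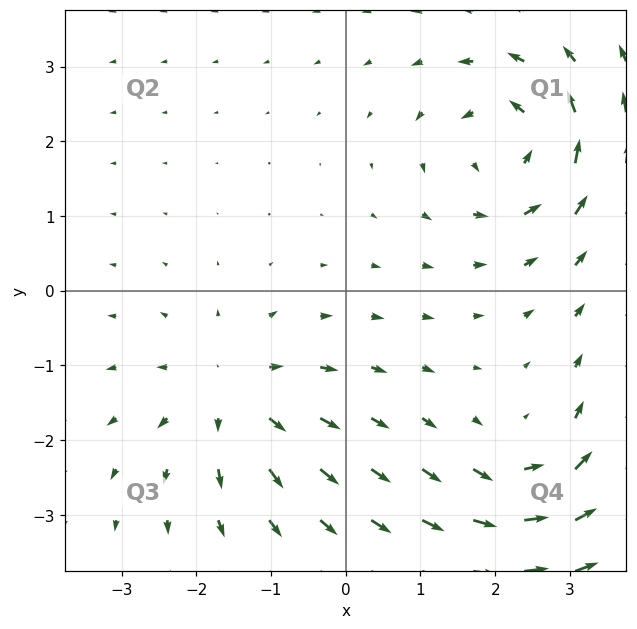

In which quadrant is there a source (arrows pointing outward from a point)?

Q3

The source sits at approximately (-1.5, -1.4), which lies in quadrant Q3. The divergence there is about +4, positive as expected for a source.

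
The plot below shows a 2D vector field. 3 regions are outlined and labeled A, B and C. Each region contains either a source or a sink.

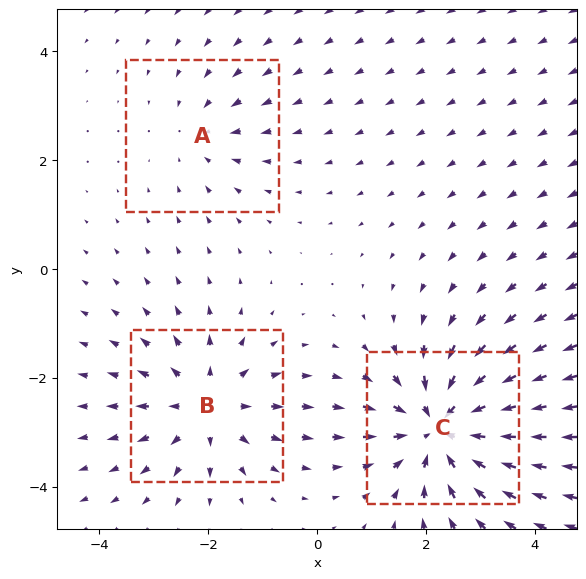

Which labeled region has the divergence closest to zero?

A

Divergence at each region's feature centre — A: about -2, B: about +3, C: about -5. Region A is closest to zero.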